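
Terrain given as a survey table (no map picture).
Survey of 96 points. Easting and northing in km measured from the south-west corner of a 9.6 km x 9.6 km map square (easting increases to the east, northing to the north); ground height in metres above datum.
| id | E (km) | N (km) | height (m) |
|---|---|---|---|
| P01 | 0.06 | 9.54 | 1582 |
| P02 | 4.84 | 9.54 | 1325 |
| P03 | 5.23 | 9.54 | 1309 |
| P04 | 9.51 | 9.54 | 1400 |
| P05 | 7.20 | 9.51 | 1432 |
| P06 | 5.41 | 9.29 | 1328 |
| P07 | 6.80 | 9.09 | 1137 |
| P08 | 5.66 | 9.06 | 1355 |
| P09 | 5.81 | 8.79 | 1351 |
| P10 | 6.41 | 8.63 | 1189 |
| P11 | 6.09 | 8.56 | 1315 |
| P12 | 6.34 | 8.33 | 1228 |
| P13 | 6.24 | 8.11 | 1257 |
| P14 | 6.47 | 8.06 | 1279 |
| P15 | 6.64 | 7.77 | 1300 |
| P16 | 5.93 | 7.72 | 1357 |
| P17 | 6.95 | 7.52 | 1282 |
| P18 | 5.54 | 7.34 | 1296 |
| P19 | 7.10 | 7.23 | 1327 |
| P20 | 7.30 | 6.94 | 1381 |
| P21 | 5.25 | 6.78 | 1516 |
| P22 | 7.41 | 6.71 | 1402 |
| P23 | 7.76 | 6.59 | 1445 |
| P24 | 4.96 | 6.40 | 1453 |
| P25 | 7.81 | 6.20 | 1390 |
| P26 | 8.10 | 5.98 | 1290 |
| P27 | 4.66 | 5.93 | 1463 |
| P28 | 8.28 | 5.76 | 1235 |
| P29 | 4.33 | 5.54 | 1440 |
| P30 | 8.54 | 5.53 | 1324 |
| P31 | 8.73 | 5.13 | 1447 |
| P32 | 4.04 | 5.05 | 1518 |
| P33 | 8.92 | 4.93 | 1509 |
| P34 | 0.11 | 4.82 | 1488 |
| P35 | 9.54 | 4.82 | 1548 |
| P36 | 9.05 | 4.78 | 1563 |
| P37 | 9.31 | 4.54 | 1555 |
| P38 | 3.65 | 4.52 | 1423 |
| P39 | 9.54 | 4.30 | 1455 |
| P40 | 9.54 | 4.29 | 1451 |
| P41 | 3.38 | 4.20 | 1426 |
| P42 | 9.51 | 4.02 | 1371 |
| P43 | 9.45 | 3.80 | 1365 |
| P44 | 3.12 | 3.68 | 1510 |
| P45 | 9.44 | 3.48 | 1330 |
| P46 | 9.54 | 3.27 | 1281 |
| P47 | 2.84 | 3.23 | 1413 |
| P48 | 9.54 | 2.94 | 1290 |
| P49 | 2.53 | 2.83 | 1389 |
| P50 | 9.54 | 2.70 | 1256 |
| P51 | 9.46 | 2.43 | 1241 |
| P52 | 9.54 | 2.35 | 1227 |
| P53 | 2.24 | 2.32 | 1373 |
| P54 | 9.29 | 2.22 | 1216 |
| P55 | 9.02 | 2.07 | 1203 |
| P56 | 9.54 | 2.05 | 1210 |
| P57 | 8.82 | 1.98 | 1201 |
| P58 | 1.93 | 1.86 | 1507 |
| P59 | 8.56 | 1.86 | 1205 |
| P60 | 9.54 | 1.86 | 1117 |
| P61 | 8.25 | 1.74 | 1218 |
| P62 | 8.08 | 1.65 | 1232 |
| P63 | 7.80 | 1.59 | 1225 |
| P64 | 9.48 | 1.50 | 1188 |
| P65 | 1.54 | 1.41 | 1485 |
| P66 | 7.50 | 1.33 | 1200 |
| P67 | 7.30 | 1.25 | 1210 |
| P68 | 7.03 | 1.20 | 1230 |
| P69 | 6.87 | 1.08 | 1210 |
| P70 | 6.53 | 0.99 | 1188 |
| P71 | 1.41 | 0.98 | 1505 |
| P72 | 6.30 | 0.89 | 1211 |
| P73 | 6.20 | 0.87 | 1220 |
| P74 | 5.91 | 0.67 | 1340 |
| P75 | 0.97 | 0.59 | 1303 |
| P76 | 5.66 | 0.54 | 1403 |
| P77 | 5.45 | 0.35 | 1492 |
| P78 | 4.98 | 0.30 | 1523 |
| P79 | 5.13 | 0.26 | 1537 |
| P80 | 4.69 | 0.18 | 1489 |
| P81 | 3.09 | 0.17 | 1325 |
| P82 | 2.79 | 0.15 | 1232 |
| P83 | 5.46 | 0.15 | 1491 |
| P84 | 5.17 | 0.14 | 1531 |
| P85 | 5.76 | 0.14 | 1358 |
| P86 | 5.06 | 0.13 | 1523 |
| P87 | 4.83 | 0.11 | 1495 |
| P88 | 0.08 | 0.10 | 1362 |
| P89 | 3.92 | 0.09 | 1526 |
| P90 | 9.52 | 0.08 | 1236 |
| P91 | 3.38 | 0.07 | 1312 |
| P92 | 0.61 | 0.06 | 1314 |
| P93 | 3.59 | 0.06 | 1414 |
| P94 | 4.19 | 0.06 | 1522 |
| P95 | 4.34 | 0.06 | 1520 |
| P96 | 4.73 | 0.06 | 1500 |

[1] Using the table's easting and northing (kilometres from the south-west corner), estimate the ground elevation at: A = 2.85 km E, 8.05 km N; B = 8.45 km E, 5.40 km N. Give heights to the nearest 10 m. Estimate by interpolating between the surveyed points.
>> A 1490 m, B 1330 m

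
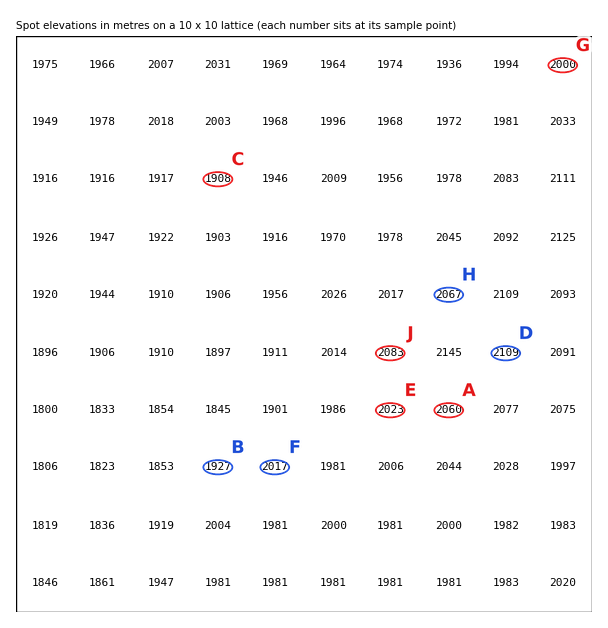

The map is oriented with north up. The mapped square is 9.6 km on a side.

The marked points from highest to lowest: A B C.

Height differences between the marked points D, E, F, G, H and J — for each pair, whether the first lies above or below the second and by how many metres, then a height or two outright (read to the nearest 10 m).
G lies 110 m below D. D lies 90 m above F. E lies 90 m below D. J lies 80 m above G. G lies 70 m below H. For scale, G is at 2000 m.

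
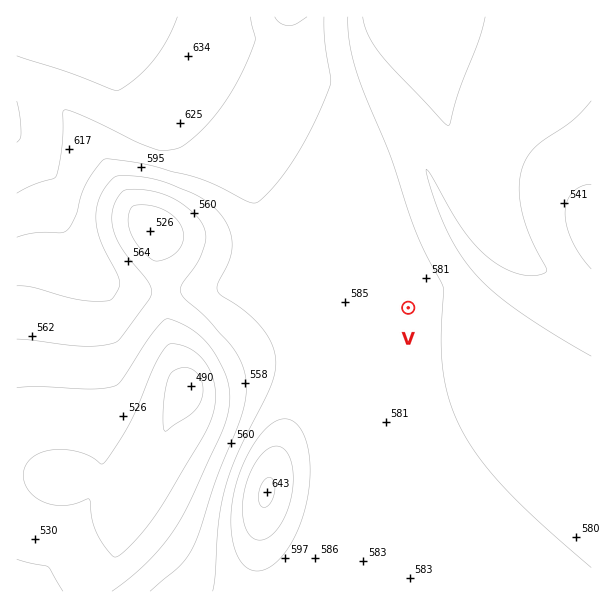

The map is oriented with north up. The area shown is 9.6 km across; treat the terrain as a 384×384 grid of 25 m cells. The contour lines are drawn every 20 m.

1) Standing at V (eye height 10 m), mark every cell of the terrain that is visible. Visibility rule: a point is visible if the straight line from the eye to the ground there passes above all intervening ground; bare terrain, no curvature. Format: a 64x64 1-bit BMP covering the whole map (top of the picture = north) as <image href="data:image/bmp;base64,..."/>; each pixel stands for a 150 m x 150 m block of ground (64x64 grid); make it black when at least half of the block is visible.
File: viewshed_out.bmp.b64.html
<image width="64" height="64" href="data:image/bmp;base64,Qk0+AgAAAAAAAD4AAAAoAAAAQAAAAEAAAAABAAEAAAAAAAACAAATCwAAEwsAAAIAAAAAAAAA////AAAAAAAAAAAA/////wAAAAD/////AAAAAP////8AAAAA/////wAAAAD/////AAAAAP////8AAAAB/////wAAAAP/////AAAAA/////8AAAAH/////wAAAAf/////AAAAD/////8AAAAP/////wAAAA//////AAAAD/////8AAAAP/////wAAAA//////AAAAD/////8AAAAP/////wAAAAf/////AAAAB/////8AAAAH/////wAAAAP/////AAAAA/////8AAAAB/////wAAAAH////4AAAAAf///+AAAAAB////gAAAAAH///4AAAAAAf//+AAAAAAD///wAAHAAAP//+AAAOAAB///gAAA4AAP//8AAADgAD///wA4AOAAH//+AOABwAAf//wBwIPAAB//+AeA54AAD//4DgD/gAAP//AOAP8AAB//8BwA/wAAH//gOAD/AAA//+A4AP8AAH//4HAA/wAA///A8AD/gAP//8DgAP+AP///geAA/8P///+B8AD//////wP4AP//////A/4A/wH///4H///+A////Af///wH///8D///+Af///gP///wD///+B////Af///wP///4D////A////Af///4H///4H////gf///H////+D///8////54P///wf//+Bh////AP//wGH///8AP//AIf///w=="/>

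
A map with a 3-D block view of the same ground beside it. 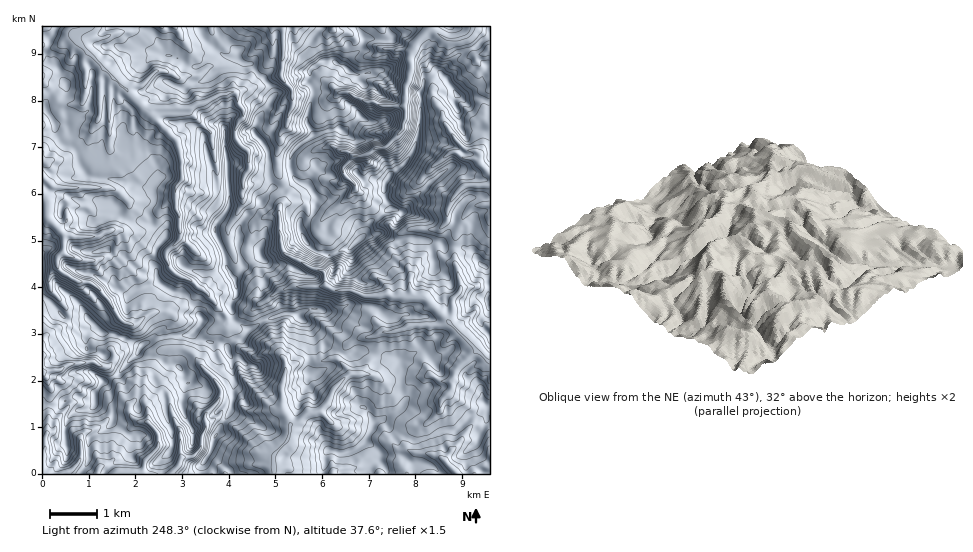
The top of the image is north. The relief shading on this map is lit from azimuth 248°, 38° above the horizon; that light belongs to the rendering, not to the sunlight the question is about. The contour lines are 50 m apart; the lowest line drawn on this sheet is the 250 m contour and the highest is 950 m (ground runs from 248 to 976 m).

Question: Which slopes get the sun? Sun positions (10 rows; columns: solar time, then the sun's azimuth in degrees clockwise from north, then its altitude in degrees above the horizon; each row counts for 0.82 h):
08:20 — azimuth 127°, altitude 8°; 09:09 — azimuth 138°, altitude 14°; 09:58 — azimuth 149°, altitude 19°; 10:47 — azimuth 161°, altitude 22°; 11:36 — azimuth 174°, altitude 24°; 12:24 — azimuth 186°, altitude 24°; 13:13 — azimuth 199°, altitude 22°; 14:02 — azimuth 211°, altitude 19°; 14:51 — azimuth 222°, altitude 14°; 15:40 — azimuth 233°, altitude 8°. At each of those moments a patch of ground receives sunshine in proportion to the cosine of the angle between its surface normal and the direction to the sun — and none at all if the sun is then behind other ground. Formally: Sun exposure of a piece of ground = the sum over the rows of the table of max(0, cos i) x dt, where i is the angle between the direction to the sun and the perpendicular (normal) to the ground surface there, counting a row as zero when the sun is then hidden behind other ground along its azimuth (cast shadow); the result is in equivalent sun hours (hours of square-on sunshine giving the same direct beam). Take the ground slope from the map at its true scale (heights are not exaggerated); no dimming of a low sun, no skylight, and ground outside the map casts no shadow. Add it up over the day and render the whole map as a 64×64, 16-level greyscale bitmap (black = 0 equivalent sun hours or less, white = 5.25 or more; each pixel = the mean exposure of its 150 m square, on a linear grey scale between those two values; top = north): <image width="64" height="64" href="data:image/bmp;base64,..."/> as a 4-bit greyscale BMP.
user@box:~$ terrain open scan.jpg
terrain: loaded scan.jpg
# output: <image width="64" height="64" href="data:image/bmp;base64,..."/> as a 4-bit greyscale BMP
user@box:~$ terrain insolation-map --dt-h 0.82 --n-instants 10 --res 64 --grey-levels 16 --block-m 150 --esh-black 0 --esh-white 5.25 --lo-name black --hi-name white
<image width="64" height="64" href="data:image/bmp;base64,Qk12CAAAAAAAAHYAAAAoAAAAQAAAAEAAAAABAAQAAAAAAAAIAAATCwAAEwsAABAAAAAAAAAAAAAAABEREQAiIiIAMzMzAERERABVVVUAZmZmAHd3dwCIiIgAmZmZAKqqqgC7u7sAzMzMAN3d3QDu7u4A////AKrsNcpa3N2v/qE5zJilIBJmRXd4q4mHm8dnmatyS8yEjK+jm7m+/XbO1DJbmWVlRWeIiIic3Kh5lnmXdCOevLp6u8eJ3Lqpoyi2chW5mGVWdmZmeKzMund4djESamrcuHjKlpq7y63pImaqJKqaqZmXREVmVBJruDR3nd3bdGy5iFdmm6qru7xZlnkmm8uZurl1aIUQABOFV5q6vMvZRatyVolIzcp3dUmmmkNal4u93IZTIwABE2qal1RGnMyIm6l5zsh8yEABjIi2QyRXy9tkVlRTABNnaaqHZjNEWLVKqort79aHRUW6a9U1Qry6YzVXdCETd3ZlmImZlCI0i5mrtc//2nV9ypiMiIV3inMzM1m3IEit3HMlmqmJIjRGmZmoM3upiId6mJqJzUZnbKdnebvbU1aIVCJIhlQzIjaKRFaYZ3mHp5qYh4vetYmlR6l4ruuFdkIkREV4d1ITdVIyITJmiou6u6epvLqXibmblnqMyZUiQjNEZEaJl0ZkQhQhIxG7mqq7urm7hjeqds24VqqsuDQRQzVlNDZFVDUzAUhleVTMq7mamGVCWqls79plaLzLggACZ3dkIFhmcxRCAmiDADzbuazKZES6yt/7mXVmVqzKh4upmImZx2QxAKy1EAABFd7LuXVUarur2VWIaEMxJWzuqZmZmayIlRRCZ5zLqLlEbtuEM0a5qclhATR4uZqXrLq4d2Z4qGmZYke6ic3LY4hXuXZVasuqhTiGaKvMu8yDWHVUM0aGRJh2jJmbqHrcunN8zM3v7bg42VaLrMu6mHYhIzISJDRhFFerl6mYnO7WIAFYq91yEiNb3b28zMqXq5UwAAARIWgzetu7eHiZQQAAACIABbhURVjd7s7v2nuWjMp3QQAAAUes2L7riKUQAAABAREja5h3MBr/7P6Hy5mXVs7tqYhkapqryqVnQRIDdkIjNXhTNYgQADjcho38upiKp1m5djeJ1myYM2URIReqm6h2QxMkqHQAAAADiFNal4hBICQienebiYMXggERV6mZmaqTEBZapUEBAAAAAQJCEAAAADa6d2m4MGgQAQaneqmb3JQRREmqqTAAAAAAAAARElVWiruzNEUyYAAASHRFi8pBISipmYmqpRAAAAAiS//buq7+zMdjJjIAADeWREIkYQADu5i4mamMpWeHJr/5RK/Liv/chqy2UABJlTUzJXdRAp2oiqSMuty/+lM8jty6ybyWe7lWqt1hBTAAIiNUVkMrghA3ZGi927kwKe+7/d66uKqHdVm5uGMAABIiRTRjIkQwAWdVVatjEBj////t7Luby3hoq6gwejFqu8pENCNzECA5mUZmhjIX7/tn/+79ydzNt3updBIVRDAAEzI0NYogFau4SJZGlk3vggATv+/dzczKqGZCIhEyAAAAIkNESYE7y8ZWhTN3RrciRCM47/52mGQzQzNDEieKqTAUZ2UyQVZ3llVVQ1Vpg0RUVDFDZoMAAAFURVQidYia3t26lzJCZRRZY2ZDZldlZUVWQiUl38vMgUZGZFjHiGVquWZVIiIyNCajOpYUZzV4REIhFM6v/7ZUR0VlZnmFRnd2NWVBE0R1IYYji6ZkInmEMgESW8d1NFQ3cjdmWIeId1NGZoQiRSIzVhFriWVFeapSESZSACeYhyOad3hWQ0QyJJmIZjMxEjVkBEN6uYh0VYMQR6YQAlZnQTaHpSAAAAFJmHd3Q1Z3dnYiInqZq3MzBRaXiXMQe6ujAABJzd3Mzbl2ZnmEFGdmdjRVQ0m2RDQgOZlrqFEH28uXd6uXeJdUM0RmZmRod1Z2QUZkaCJIqTGlMiW9uCBszcljVGeHVVVVRVVUM2VnRniCNnV3VFh0MiEAIU3bcQO7hCdlRXZndmZVRERDRog3ZmNVZWdlZVeSAAAgA7y4EAESWqzKhnd1Z2ZUMyNYhjhhEyZjR6chIgEQAAAAS8uBAUZmm7qGZmV3ZlMyJHd0N0EWi1MirKYiaNpAAAAoiZyle7jKhmZUVGdmVBEVVmNGQkrXMiEY/+7/2qlAACV2ZjfcyquYhkNEdlY0QVqnUUdjeWI0EAFI3/x1IBEAFHVTW4mpWIl4czNmVCEmuYYUpkQBNTUiWCACM5vuySAVdlWYZlWnVniWRFVDIkYyEDURFAFWUiJVIAAAO4RnMCV3ebp3aKVVZYhVQzM1YxABMBABESVzIhRTIgFDAAARNmZ3nKyYdmVCRVUyMmq6mZUQEQAkIXYiJFUxFSAAAAE1VWq3uplHipZGVVUmmazN6qUQACITSFJDV1ERABJ2MjdnmoyFdUaZh0dVU2mcys263bhDQzIiUnlndjE77GWCNoh3gyVCNnh1RVVHqDSblFvdzKu5hzAErpd57/yGrYMRaZpRIkdVU1ZHRXrOsyICQ0e7vcunIBdViK3dub7LdCNIl0MjRqhSNERXmrvZMnvMpVi83II0FWabvKpBRpmEMxNRFEM3l1IlQ2mZiIz/24VpiJqYhiMjISjLcQAAAVMjAgEhMzNTNjZGqcqHeKqWRGeZh2EmRDRSABEAIQAAAzIQABZkIDICNHrOyph2VUM2iIVneSNENSIhAAAUMAATMhAAADm2mmNWdCIzZlVUQkiHRVEDYyNFIzEAAiOZmrdTEQAAAG1npmZVdBM0ZjEieZZWMhAkI0MzMwAANUQ0WrgyJGQhFRWqh2Rc26dTEhWYdmVUMQExMyI1UFiVMzUiOKat2XQ1"/>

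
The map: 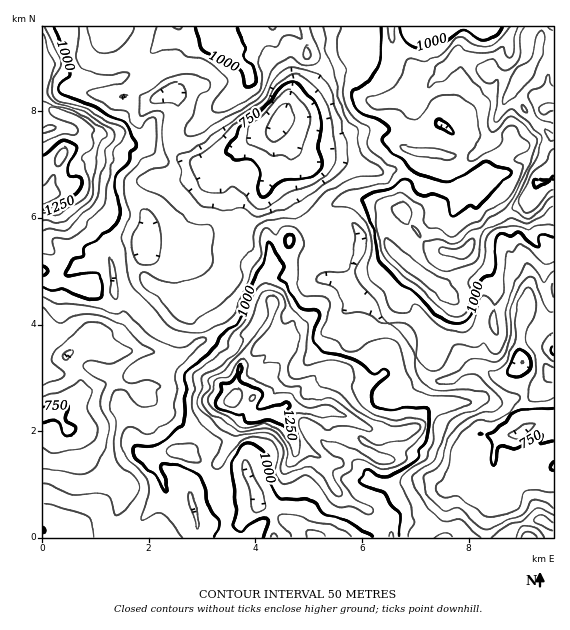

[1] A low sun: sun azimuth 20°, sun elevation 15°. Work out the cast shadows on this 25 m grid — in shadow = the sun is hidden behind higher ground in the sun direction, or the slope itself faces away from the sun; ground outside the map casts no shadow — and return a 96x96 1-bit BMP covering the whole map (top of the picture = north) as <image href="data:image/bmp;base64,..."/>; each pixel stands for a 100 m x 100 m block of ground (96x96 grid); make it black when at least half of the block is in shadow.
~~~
<image width="96" height="96" href="data:image/bmp;base64,Qk2+BAAAAAAAAD4AAAAoAAAAYAAAAGAAAAABAAEAAAAAAIAEAAATCwAAEwsAAAIAAAAAAAAA////AAAAAAAAAAAAAAAYAAAAAD4AAAAAAAA+QAAAAD4AAAAAAAA/wAAAABwAAAAAAAAHgAAAAAAAAAAAAAAHAAAAAAAAAAAAAAABAAAAAAAAAAAAAAACAAAAAAAAAAAAAAAHAAAAAAAAAAAAAAAOAAAAAAAAAAAAAAgcAAAAAAAAAOAAAAw4D4AAAAAAAPBwA45wD/4AAAAAAfD4D/fgH/+AAAAAAfH4H/vgH/+AAAAAAeHwH/zAPgIAAAAAAIHBH/wAOAAAAAAAAAAD3/4AwAAAAAAAAAAD//4DwAAAAAAAAAAH//4PHAAAAAAAAAAH//w8OAABAAAAAAAH//x48AAD4AAAAAAP//j/4AAD8AAAAAAP+GD/AAAP8P4AAAAP+ADAAAAf8P8AAAAP8AAAAAAH8D8AAAAAAAAAAAAAAAgAAAAAAAAAAAAAAAAAAAAAAAAAAAAAAAAAAAAHAAAAAAAAAAAAwAAAAAAAAAAAAAAAgAAAAAAAAADgAAAAAAAAAAAAAACAGAAAAAAAAAAAAAAAPDgAAAAAAAAAAAAAPDgAAAAAAAAAAAAAEDAAAAAAAAAAAAAAADAAAAAAAAAAAAAIAAAAAAAAAAAAAAAcAAAA+AAAAAAAAAB8AAAB/gAAAAAAAAD+AAAB/gAAAAAAADH+AAAD/AAAAAAAAAP+AACD+AAAAAAAAAf4AADD8AAAAAAAAAfwAACDwAAAAAAAAA/wAAiBgAAAAAAABh/AABwAAAAAAAAADH+AABwAAAAAAAAACP8AABwAAAAAAAAAAf4AABgAAAAAAAAAAfwAABgAAAAAAAAAAfgCABgAAAAAAAAAAfAGABgAAAAAAAAAA+AAAbgAAAAAAAAAB4AAAfgAAAAAAAAAD4AAA/AgAAAAAAAADwAAA/DwAAAAAAAADgAAD+H4AAAAAAAAHgAAH//wAAAAAAAAHgAAD/zwAAAAAAAAPAAAA/jgAAAAAAAAeAAAAPjhAAAAAAAAcAAAAOjhAAAAAAAAAAAAAAAAAAAAAAAAAAAAAAAAAAAAAAAAAAAAAAEAAAAAAAAAAAAAAAEAAAAAAAAAAADgAAAAAAAAAAAAAAPgAAAAAAAAAAAAAAOAAAAAAAAAAAAAA6AAAcAAAAAAAAAAD3gAAEAAAAAAAAAADHgAEAAAgAAAAAAACGAAAAAAAAAAAAAAAAAAAPgAAAAAAAAAAAAAAPwAAAAAfAAAYAAAAfwwAAAAfgAB+AAACfx8AAAAfwAB/AAADfB8AAAAf4AB/AAAAfBAAAAAH8YB/gAAAeAAAAAAD88B4wAAAMAAAAAAA8+BgAAAAAAAAAAAAI+BAAAAAAAAAA4AAA+AAAAAAAAAAAfAAA/AAAAAYAAAAAHgAAfAAAAAwAAAAABAAAPgAAAAgAAAAAABwAPgAAAAAAAAAAADwAPgAAAAAAAAAAAHwAHAAAAAAAAAAAAHAAAAAAAAAAAAAAAAAAAAAAAAAAAAAAAAAAAAAAAAAAAAAAAAAAAAAAAAAAAAAAAAAAAAAAAAAAAAAAAAAAAAAAAAAAA="/>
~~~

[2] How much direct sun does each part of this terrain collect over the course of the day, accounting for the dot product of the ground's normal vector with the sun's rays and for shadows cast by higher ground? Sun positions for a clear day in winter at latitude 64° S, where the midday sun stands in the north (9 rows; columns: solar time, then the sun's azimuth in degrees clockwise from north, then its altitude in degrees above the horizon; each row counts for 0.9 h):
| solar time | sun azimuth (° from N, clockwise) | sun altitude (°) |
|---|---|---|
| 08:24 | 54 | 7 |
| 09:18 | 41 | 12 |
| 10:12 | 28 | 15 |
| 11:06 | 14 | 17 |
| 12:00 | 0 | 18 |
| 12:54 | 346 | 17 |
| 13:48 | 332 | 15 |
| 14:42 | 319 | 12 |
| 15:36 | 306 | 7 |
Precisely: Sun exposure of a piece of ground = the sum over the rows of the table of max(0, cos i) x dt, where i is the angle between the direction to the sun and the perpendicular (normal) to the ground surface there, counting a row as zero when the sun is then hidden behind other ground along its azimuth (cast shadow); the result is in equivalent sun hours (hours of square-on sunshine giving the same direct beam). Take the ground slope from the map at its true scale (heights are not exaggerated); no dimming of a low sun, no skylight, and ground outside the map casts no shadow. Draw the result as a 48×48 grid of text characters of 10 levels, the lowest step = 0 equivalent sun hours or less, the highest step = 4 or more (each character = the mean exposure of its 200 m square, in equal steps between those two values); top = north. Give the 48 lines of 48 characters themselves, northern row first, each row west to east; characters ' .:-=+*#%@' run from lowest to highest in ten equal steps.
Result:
#++========+++-=*+++**-:++=+=====++***%@+-+%***%
**==--==-===-====+++---:=*==++===+***#@%@@@*====
+#+=::::===---..::==::--=+=-=+++-=###%*+%@%+++=-
+=**+==++=---:...:=*+-.   :--=++-=*###==*###%#--
=:=*###*===-..::::-=+-    :-++++++=++-:::--*#=--
=-::::..:-.  :==+++:-.   .:-+***#*=+=::::.-*:.:-
*##**+--=:.-+=+*#+: ..  ..--=+*#*===. ::::==--::
%@@@@%%%++%#++++-.     ..:--::::.:-:::::-=+.:*=-
::=@@@@%+#%=+*+-     .:::---.. .:-::---====  :%%
----*@@###+=++-.  ...:--==---::-==--==--=-    -%
%@@#+::-++==-:....:---=====--=+++*++*++===::..:=
%%*-:-::---+:.  :-=++++==--==--::-+**##**-.:-+*+
*=:-====-..=+-::=+**++===-===-....:---==: :==+#+
+-=*+--..::.-+++=+++==+*+**#**+-:=:.:-:...::-%%*
*=+*+=----==+++++*++=+##%%@%###%%#+-. .:=++*##+=
++=.-==+=+*++**#***++*##%%%%%%@@@%#***++++**%*- 
  ...-=+=-=+++**#*########*=--++##%%**=++*#%*=:.
  . .:==+-:=++**#++#@@@%#+=:..-=-===++++*%%+.  .
  .:::::----+++*+=+*%%%%*+--=::=-:=*++*#%*.    .
   .::---=--=++====+*#*#+====--=*-:+%%%%%:    . 
--::::-+=============*+-==+==-==+#==*%@%=-:   :-
.---==:=+++=======+++*+------=+-.+#=-:-::==-: .:
-:-=++==+++=--=--=+*%+===----=+:..=*-:. .:=--...
+=+**+==+-::::::===*+==-==-::--::. -++=-::-=: .:
:--=+===#*=::--=+*#*#@@*+*#*=:.:-:  :+++=::=: .-
...  -+=+##+=-=++****#%###*++=-:--...:=+=::-:.:-
...   :--+***++**+**=--*%#+-=++=:......:--==-:--
-::    .:-+###***##**==##+-=**++: .:.   :-=+==+-
+-:..:::::-+#%%*#%@*+-*++-=++==**+:--.  ::-+===:
=:.:-=-:....--=+*+=*:+===+*+==****+==-:.:::--:-:
-.:===-===-::-*###@+*==--+#%%#**+++===-:...:. =+
+***#%###**+*#%%%%@*+*=-=#@@@%*++++-:--:.  .::-@
-=+::-++=::-+*%@@%+=++=+##=-=++==+*-  :+#+:-+*==
...:.:==----=--=*@#@@##@#+++==+=--+##*%####**++:
...-=***+==+++#%**+#*+@%+*%%*+=--=+#@@@%####+=-:
 .-+====+*++===::..:=%#+%@@@@%#**###*+--:.:-..  
++=--:-=**+++=.   .==-=- ..:*@@@@%@%-.         .
#+----=**++#*=-..     .*. .. .*#@@%+=-:    .:-**
=+**++++**##*+-...     =*= .-: :::.:=-:.:=-++#++
+##*++==+#*#%#=-+-     :=*+-.:+=-:::::--++=*#+++
*#**++=:.-=.  -+=     =:.:+#=  =+=-::-======+=+-
#***++=:..:-. .-::..:=-   :.::       :---====+==
#****+=-::-==::---=-:-. . :+-::..::-::-=-====++*
#****++===--==-====---:::::=#**++++++=++==--=##*
**##*+==++=:=======-=-:.:::.:*#*+++*#*##+++-=*@%
*****+=+*+-:-+=---=+#+..::. .:-=+*=*####*+*%#%@@
*++++==++-:::==-==+##==-..  ..:-++==+*#%##%@@-:+
=+====++=:+*=-+++++==:=+-..-:::-+=--::-*%%@#: ..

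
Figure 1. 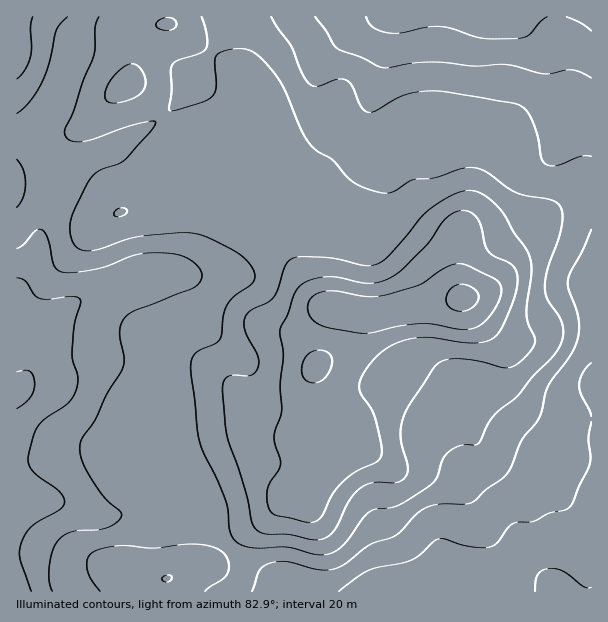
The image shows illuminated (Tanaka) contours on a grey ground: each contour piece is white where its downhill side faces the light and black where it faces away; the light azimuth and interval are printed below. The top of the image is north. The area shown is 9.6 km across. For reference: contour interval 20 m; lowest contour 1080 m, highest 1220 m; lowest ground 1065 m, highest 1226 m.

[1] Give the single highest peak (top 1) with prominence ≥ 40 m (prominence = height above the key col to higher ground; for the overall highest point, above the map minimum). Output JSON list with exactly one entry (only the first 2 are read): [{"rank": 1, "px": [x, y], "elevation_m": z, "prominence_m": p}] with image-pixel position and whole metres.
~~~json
[{"rank": 1, "px": [462, 297], "elevation_m": 1226, "prominence_m": 161}]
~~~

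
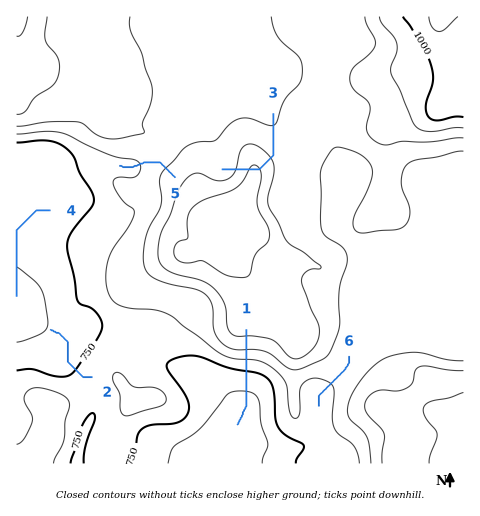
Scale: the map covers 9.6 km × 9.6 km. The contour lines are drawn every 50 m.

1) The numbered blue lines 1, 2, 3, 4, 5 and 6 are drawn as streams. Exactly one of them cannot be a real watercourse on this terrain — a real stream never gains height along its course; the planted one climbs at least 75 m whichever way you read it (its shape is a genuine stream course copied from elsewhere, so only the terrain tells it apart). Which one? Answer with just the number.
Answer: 3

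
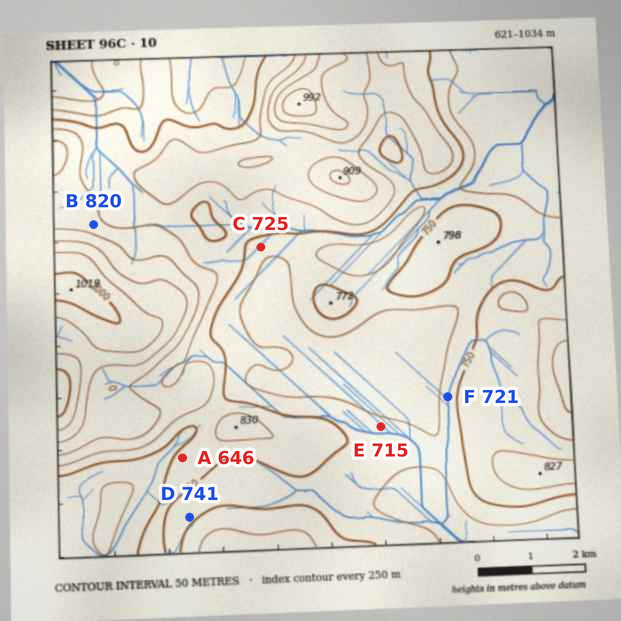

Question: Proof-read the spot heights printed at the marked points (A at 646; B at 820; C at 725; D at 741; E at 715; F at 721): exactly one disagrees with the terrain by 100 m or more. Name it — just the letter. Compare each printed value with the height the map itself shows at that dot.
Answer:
A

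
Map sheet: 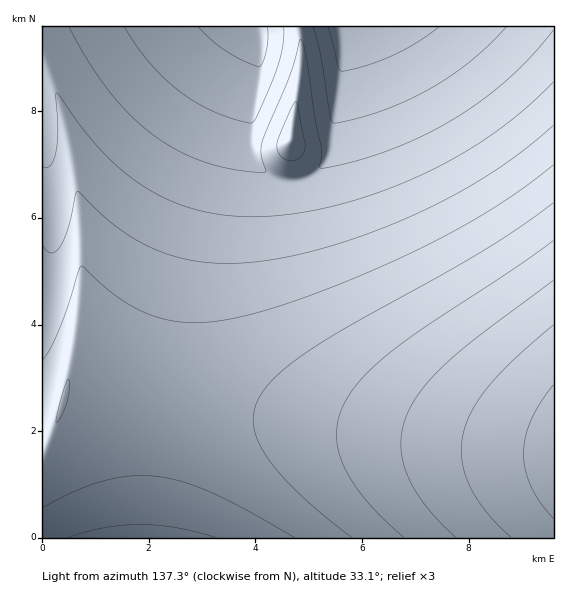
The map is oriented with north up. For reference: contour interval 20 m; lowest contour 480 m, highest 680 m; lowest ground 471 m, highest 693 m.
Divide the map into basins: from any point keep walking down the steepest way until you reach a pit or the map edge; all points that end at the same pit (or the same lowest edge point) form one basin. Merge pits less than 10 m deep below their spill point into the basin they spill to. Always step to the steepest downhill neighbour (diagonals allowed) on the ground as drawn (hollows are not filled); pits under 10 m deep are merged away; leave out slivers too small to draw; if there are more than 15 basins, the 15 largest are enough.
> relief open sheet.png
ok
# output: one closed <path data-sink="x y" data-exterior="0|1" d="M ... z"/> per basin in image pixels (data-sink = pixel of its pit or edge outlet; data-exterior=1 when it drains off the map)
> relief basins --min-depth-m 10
<path data-sink="553 453" data-exterior="1" d="M553 26l-209 0-1 43-10 76-7 16-7 9-14 8-9 3-11 0-17-7-13-13-5-12-1-28 10-69-1-19-3-7-213 1 1 511 511-1z"/><path data-sink="291 141" data-exterior="0" d="M343 26l-88 1 3 6 1 19-9 57-1 35 2 9 8 14 17 11 9 3 20-3 14-8 11-17 13-84 2-32z"/>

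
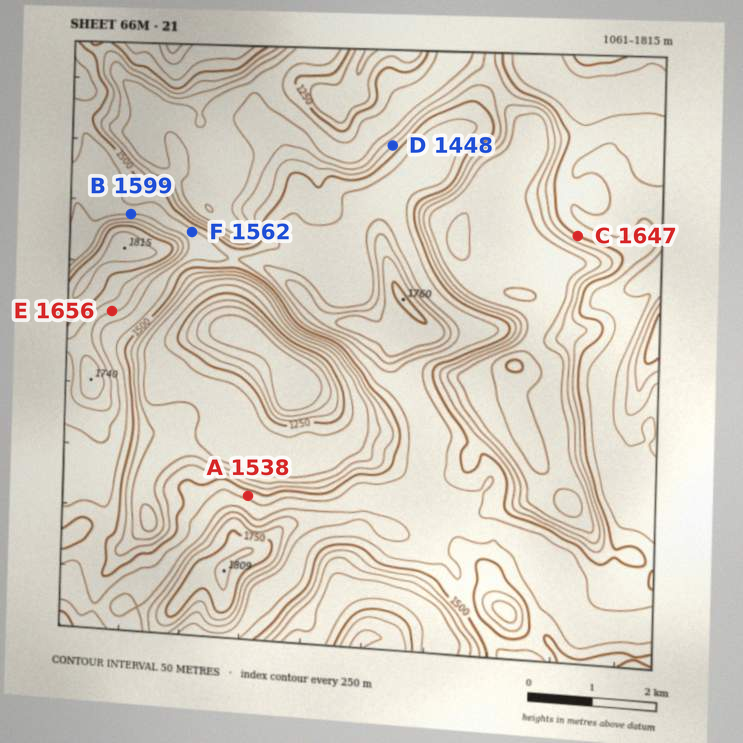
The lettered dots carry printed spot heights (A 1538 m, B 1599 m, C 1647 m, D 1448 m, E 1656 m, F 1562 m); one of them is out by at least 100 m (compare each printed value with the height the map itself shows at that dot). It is C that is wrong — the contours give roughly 1497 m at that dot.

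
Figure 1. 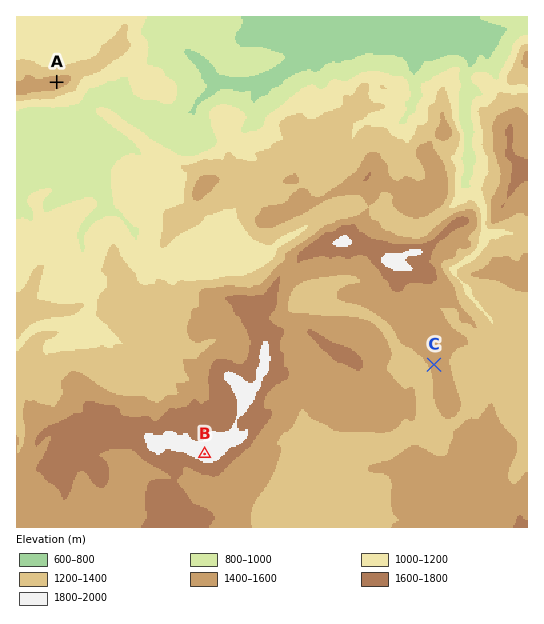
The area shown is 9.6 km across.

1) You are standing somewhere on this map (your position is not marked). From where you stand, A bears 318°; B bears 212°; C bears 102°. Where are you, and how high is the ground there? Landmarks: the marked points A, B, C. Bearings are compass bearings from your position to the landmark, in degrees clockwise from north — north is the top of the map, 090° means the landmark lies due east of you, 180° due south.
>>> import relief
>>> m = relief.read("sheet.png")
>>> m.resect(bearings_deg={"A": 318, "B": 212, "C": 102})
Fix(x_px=281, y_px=332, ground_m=1640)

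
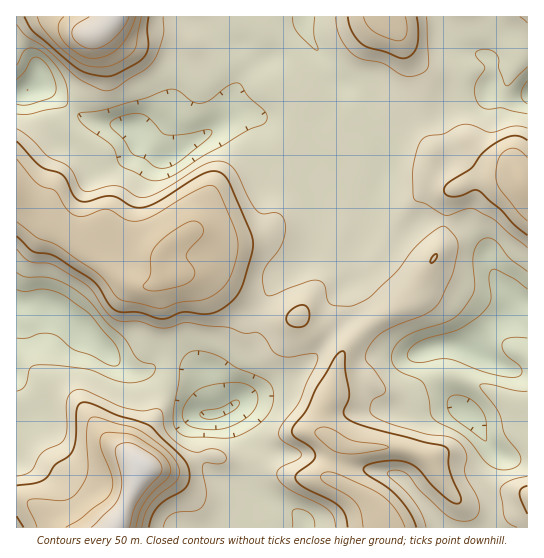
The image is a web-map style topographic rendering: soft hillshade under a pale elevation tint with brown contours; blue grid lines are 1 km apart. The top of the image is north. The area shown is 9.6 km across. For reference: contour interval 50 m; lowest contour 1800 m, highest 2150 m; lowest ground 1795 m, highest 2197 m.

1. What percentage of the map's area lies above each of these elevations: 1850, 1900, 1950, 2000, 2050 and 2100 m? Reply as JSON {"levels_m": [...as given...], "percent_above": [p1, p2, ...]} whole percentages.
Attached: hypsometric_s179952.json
{"levels_m": [1850, 1900, 1950, 2000, 2050, 2100], "percent_above": [93, 82, 41, 24, 13, 4]}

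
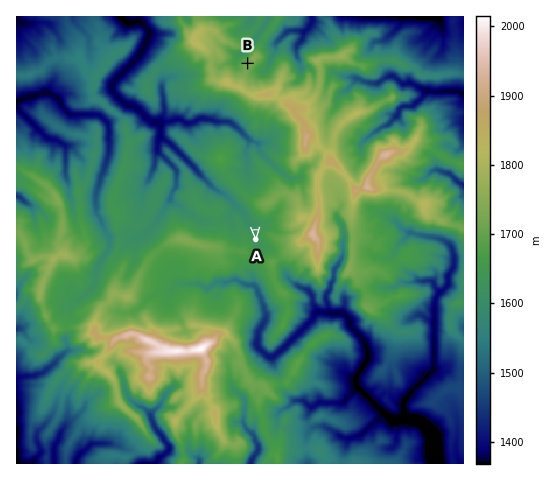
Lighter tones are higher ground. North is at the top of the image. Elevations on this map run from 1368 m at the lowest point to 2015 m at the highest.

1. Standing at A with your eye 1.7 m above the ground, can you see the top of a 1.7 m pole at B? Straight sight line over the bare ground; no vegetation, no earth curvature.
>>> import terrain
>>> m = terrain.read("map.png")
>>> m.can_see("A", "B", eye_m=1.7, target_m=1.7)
False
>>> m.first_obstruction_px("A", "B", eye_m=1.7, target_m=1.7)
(254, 212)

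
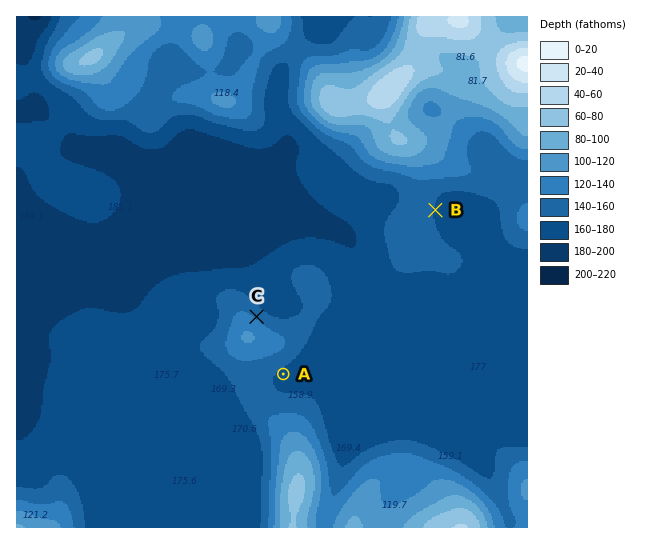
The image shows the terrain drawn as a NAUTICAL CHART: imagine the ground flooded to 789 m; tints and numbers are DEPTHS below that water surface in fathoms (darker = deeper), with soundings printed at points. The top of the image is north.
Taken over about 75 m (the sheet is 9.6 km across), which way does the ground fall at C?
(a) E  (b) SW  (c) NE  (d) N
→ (c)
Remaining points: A SE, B E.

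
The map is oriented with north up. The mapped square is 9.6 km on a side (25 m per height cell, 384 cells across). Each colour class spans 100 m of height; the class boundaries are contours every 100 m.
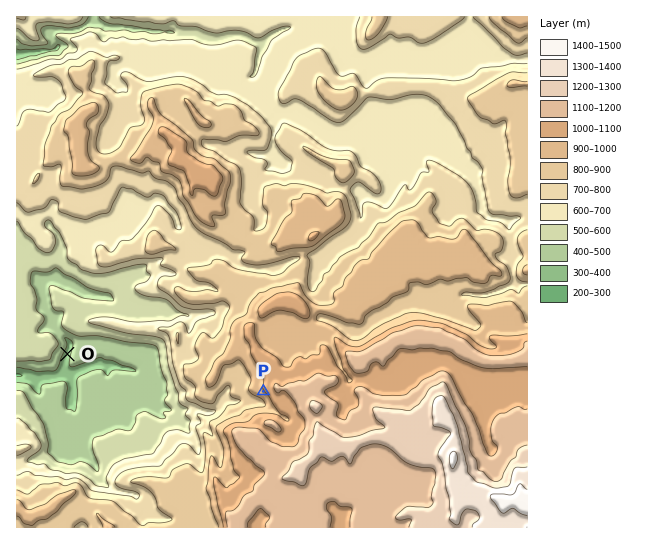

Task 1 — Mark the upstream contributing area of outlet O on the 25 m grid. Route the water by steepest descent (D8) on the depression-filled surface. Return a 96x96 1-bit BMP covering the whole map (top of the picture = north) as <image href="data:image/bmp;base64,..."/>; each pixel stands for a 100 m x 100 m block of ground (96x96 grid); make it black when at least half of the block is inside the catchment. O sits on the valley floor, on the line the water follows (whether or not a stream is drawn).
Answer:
<image width="96" height="96" href="data:image/bmp;base64,Qk2+BAAAAAAAAD4AAAAoAAAAYAAAAGAAAAABAAEAAAAAAIAEAAATCwAAEwsAAAIAAAAAAAAA////AAAAAAAAAAAAAAAAAAAAAAAAAAAAAAAAAAAAAAAAAAAAAAAAAAAAAAAAAAAAAAAAAAAAAAAAAAAAAAAAAAAAAAAAAAAAAAAAAAAAAAAAAAAAAAAAAAAAAAAAAAAAAAAAAAAAAAAAAAAAAAAAAAAAAAAAAAAAAAAAAAAAAAAAAAAAAAAAAAAAAAAAAAAAAAAAAAAAAAAAAAAAAAAAAAAAAAAAAAAAAAAAAAAAAAAAAAAAAAAAAAAAAAAAAAAAAAAAAAAAAAAAAAAAAAAAAAAAAAAAAAAAAAAAAAAAAAAAAAAAAAAAAAAAAAAAAAAAAAAAAAAAAAAAAAAAAAAAAAAAAAAAAAAAAAAAAAAAAAAAAAAAAAAAAAAAAAAAAAAAAAAAAAAAAAAAAAAAAAAAAAAAAAAAAAAAAAAAAAAAAAAAAAAAAAAAAAAAAAAAAAAAAAAAAAAAAAAAAAAAOAAAAAAAAAAAAAAAeAAAAAAAAAAAAAAA/AAAAAAAAAAAAAAB/gAAAAAAAAAAIAAB/wAAAAAAAAAA8AAD/4AAAAAAAABx8AAD/8AAAAAAAAB/8AAD/+AAAAAAAAB/8AAD//AAAAAAAAB/8AP///AAAAAAAAB/+H////gAAAAAAAB///////wAAAAAAAB///////wAAAAAAAB///////4AAAAAAAB///////+AAAAAAAB////////wAAAAAAB////////wAAAAAAB////////4AAAAAAB////////4AAAAAAD////////4AAAAAAB////////8AAAAAAB////////8AAAAAAB////////8AAAAAAB////////8AAAAAAB////////8AAAAAAA///////j8AAAAAAAf/////4B+AAAAAAAP/////gA+AAAAAAAf////+AAcAAAAAAAf////8AAAAAAAAAAf////4AAAAAAAAAA/////wAAAAAAAAAA/////wAAAAAAAAAAf////wAAAAAAAAAAf////gAAAAAAAAAAf////gAAAAAAAAAAf////gAAAAAAAAAAP////gAAAAAAAAAAP////wAAAAAAAAAAH////gAAAAAAAAAAD8H//AAAAAAAAAAAB8AH+AAAAAAAAAAAB8AD+AAAAAAAAAAAA8AD+AAAAAAAAAAAA8AB8AAAAAAAAAAAAcAA4AAAAAAAAAAAAMAAAAAAAAAAAAAAAAAAAAAAAAAAAAAAAAAAAAAAAAAAAAAAAAAAAAAAAAAAAAAAAAAAAAAAAAAAAAAAAAAAAAAAAAAAAAAAAAAAAAAAAAAAAAAAAAAAAAAAAAAAAAAAAAAAAAAAAAAAAAAAAAAAAAAAAAAAAAAAAAAAAAAAAAAAAAAAAAAAAAAAAAAAAAAAAAAAAAAAAAAAAAAAAAAAAAAAAAAAAAAAAAAAAAAAAAAAAAAAAAAAAAAAAAAAAAAAAAAAAAAAAAAAAAAAAAAAAAAAAAAAAAAAAAAAAAAAAAAAAAAAAAAAAAAAAAAAAAAAAAAAAAAAAAAAAAAAAAAAAAAAAAAAAAAA="/>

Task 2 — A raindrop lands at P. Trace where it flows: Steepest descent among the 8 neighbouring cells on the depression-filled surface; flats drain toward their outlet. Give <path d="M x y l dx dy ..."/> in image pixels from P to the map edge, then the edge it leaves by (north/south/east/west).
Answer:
<path d="M263 391l-9 11-5 0-2-1-20 0-1-2-3 0-2 3-2 4-5 5-4 0-3 2-8-4-29 1-5-3-14-13 0-3-2-5 0-4-8-9-6-3-12-1-6-3-23-1-9 4-3 0-13 6-11 0-1 2-7 0-1 1-19 0-1-1-6 0-1-2-5 0"/>
exit: west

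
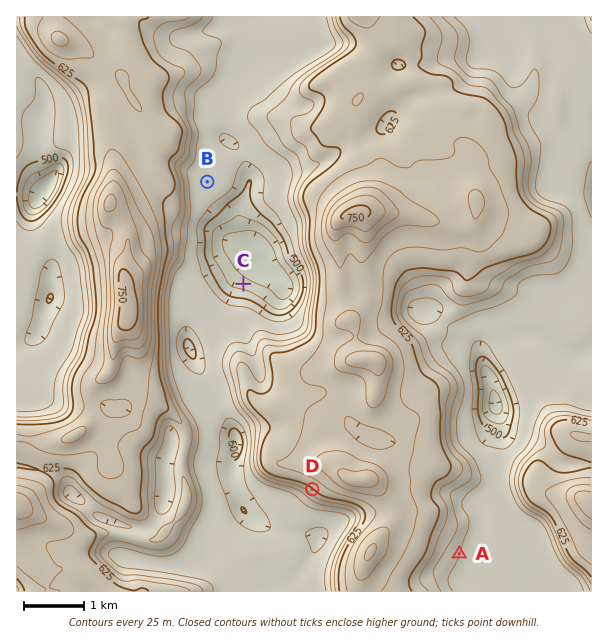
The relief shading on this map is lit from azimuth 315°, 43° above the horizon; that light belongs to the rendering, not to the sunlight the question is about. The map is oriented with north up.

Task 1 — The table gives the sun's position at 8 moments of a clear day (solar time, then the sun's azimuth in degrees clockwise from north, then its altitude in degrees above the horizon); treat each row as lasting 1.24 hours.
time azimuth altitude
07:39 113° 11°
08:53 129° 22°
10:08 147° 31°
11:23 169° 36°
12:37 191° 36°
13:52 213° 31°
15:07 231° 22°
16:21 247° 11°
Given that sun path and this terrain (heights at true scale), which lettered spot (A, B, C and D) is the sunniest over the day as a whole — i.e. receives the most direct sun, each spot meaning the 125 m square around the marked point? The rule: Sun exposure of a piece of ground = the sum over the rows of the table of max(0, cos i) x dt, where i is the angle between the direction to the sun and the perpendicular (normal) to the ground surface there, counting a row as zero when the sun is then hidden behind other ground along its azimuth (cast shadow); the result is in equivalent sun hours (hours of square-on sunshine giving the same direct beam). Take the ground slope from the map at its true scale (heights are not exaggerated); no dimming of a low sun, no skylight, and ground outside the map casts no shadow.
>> D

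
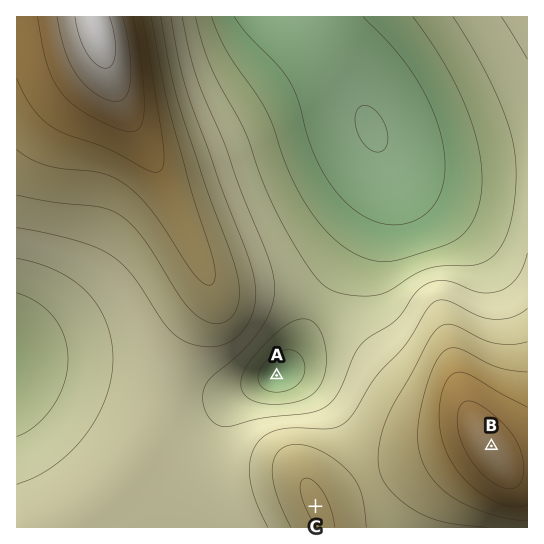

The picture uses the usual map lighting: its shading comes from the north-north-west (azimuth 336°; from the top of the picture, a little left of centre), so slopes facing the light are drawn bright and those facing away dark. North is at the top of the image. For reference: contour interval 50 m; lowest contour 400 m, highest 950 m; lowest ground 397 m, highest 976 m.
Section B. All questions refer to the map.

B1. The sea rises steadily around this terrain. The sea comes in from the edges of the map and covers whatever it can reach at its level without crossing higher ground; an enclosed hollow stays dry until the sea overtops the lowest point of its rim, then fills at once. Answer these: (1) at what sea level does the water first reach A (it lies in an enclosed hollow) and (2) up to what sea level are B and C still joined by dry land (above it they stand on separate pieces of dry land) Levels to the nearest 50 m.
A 550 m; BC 700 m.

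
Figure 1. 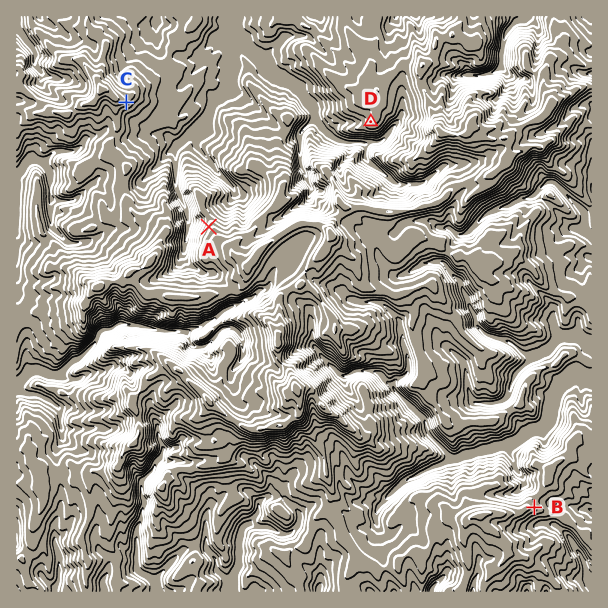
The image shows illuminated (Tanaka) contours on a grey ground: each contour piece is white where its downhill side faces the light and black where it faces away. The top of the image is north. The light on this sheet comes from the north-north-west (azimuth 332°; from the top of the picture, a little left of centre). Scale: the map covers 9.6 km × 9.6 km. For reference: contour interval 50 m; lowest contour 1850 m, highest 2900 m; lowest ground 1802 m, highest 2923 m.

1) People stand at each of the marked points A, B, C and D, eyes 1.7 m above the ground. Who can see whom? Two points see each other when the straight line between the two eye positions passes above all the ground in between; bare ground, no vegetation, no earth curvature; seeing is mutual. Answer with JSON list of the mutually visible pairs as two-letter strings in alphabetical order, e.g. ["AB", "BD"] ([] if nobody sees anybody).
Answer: ["AC", "CD"]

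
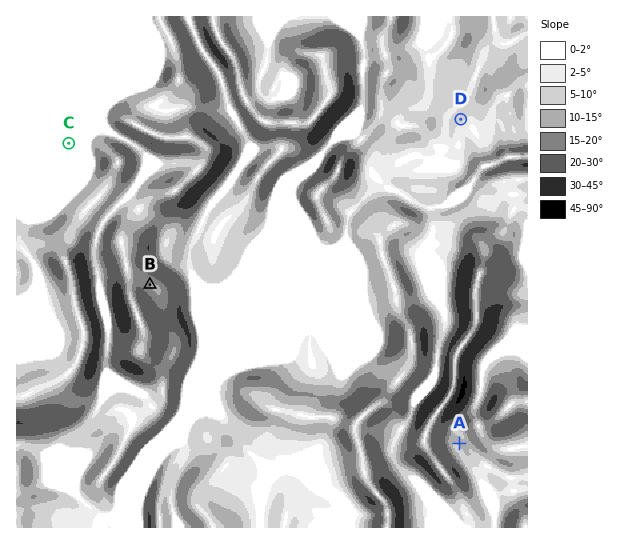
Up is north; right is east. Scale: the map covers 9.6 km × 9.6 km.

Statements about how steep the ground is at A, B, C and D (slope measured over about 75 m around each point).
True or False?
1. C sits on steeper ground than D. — False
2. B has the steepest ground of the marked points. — True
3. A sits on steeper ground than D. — True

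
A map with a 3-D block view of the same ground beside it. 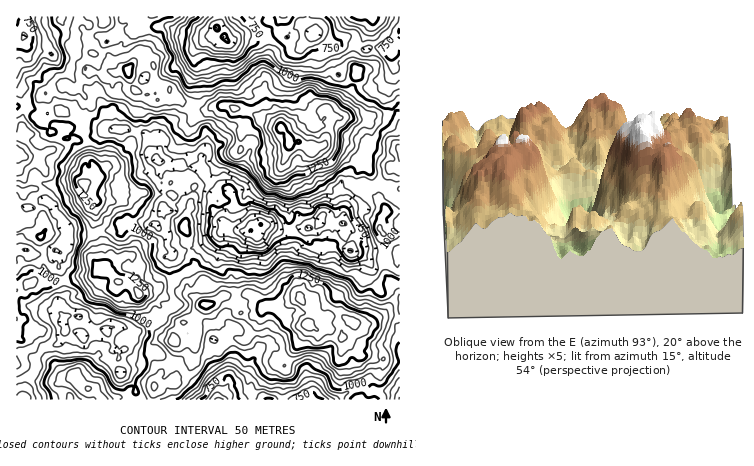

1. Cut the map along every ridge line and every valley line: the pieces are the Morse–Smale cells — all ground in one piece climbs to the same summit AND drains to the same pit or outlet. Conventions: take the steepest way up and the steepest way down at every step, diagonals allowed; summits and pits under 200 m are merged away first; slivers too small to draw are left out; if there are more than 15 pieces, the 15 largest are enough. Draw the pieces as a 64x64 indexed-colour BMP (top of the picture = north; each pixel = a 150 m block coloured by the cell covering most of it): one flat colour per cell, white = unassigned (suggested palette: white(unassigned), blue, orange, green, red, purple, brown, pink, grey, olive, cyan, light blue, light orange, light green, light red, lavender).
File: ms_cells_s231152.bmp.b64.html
<image width="64" height="64" href="data:image/bmp;base64,Qk12CAAAAAAAAHYAAAAoAAAAQAAAAEAAAAABAAQAAAAAAAAIAAATCwAAEwsAABAAAAAAAAAA////ALR3HwAOf/8ALKAsACgn1gC9Z5QAS1aMAMJ34wB/f38AIr28AM++FwDox64AeLv/AIrfmACWmP8A1bDFAKVVVVUAAABVUAAAAzMzMzMzMzMzMzMzMzMzMwAAAAAApVVVVQAABVVVUAADMzMzMzMzMzMzMzMzMzMzMwAzMDOqVVVVAAVVVVVVAFczMzMzMzMzMzMzMzMzMzMzMzMzM6pVVVVQVVVVVVVVVXczMzMzMzMzMzMzMzMzMzMzMzMzqqVVVVVVVVVVVVVVd3dzMzMzMzMzMzMzMzMzMzMzMzOqpVVVVVVVVVVVVVV3d3MzMzMzMzMzMzMzMzMzMzMzM6qlVVVVVVVVVVVVVXd3czMzMzMzMzMDMzMzMzMzMzMzqqpVVVVVVVVVVVVVd3d3MzMzMzMzMAAzMzMzMzMzMzOqqlVVVVVVVVBVVVVXd3czMzMzMzMwADMzMzMzMzMzM6qqqqVVVVVVAAVVVVV3dzMzMzMzMzAAAzMzMzMzMzMzqqqqqlVVVVUABVVVVXd3MzM3d3MzMzMwMzMzMzMzMzOqqqqqVaqlUAAMVVVXd3czM3d3czMzMzMzMzMzMzMzM6qqqqqqqqrMzMzMxXd3dzMzd3d3MzMzMzAAAAMzMzMzqqqqqqqsyszMzMzAd3d3Mzd3d3dzMzMzMAAABEREMzOqqqqqzMzMzMzMzAAHd3dzN3d3d3MzMzMwBERERERAAKqqqqzMzMzMzMzMAAB3d3N3d3d3czMzMzBEREREREQAqqqqqszMzMzMzMAAAHd3d3d3d3d0REQzAERERERERECqqqqqzMzMzMzMwAAAd3R3dERHd0REREREREREREREQJqqqqrMzMzMzMzdAABEREdEREREREREREREREREREREmaqpqszMzAAMAN3d3URERERERERERERERERERERERESZmZmZAMzMAAAA3d3dRERERERERERERERERERERERERJmZmZAAAAAAAADd3d1EREREREREREREREREREREREREmZmZkAAAAAAAAN3d3URERERERERERERERERERERBERSZmZmQAAAA3dAN3d3dRERERERERERERERERERERBERFJmZmZAAAADd3d3d3d0URERERERERERERERERERBERERmZmZmQAAAN3d3d3d0RERRERERERERERERERERBERERGZmZmZAAAA3d3d3d3RERERRERERERERERERERBEREREZmZmZmbu73d3d3d3dERERERREREREREREREREERERERmZmZmbu7uIiN3d3dEREREREUERFERBREREREQRERERGZmZmZu7u4iIiN2IERERERERERERERERERFEQREREREZmZmZu7u7iIiIiIiBERERERERERERERERERERERERERmZmZu7u7uIiIiIiIERERERERERERERERERERERERERGZmZm7u7u4iIiIiIAREREREREREREREREREREREREREZmZm7u7uwAACIiIAAERERERERERERERERERERERERERmZmbu7u7AAAAiIAAARERERERERERERERERERERERERGZmbu7u7AAAACIgAAREREREREREREREREREREREREREZmbu7u7uwAAAIiAABERERERERERERERERERERERERERm7u7u7u7AAAIiIiAERERERERERERERERERERERERERG7u7u7u7AIAIiIiIgREREREREREREREREREREREREREbu7u7u7uwiIiIiIiBERERERERERERERERERERERIRERu7u7u7uwiIiIiIiBERERERERERERERERERERERIhERH///u7uwCIiIiIgRERERERERERERERERERERERIiEREf/////7AIiIiIERERERERERERERERERESIhERIiIRER//////AAiIiIERERERERERERERERERIiIiIiIiIhERH///8AAAERiIgREREREREREREREREREiIiIiIiIiEREf//8AAAABERERERERERERERERERERIiIiIiIiIiIRER//9gAAAAERERERERERERERERESIiIiIiIiIiIiIRERH/9mZgAiARERERERERERERERERIiIiIiIiIiIiIiIREf9mZmIiIBERERERERERERIRERIiIiIiIiIiIiIiIiIhZmZmIiIgERERERERERESIiIiIiIiIiIiIiIiIiIiIiJmZmIiIiIhERERERIREiIiIiIiIiIiIiIiIiIiIiIiImZmYiIiIiIhEREiIiIiIiIiIiIiIiIiIiIiIiIiIiIiZmZmYmYiIiIREiIiIiIiIiIiIiIiIiIiIiIiIiIiIiJmZmZmZmIiIhESIiIiIiIiIiIiIiIiIiIiIiIiIiIiImZmZmZmZiIiIRIiIiIiIiIiIiIiIiIiIiIiIiIiIiIiZmZmZmZmIiIiIiIiIiIiIiIiIiIiIiIiIiIiIiIiIiJmZmZmZmYiIiIiIiIiIiIiIiIiIiIiIiIiIiIiIiIiImZmZmZmZiIiIiIiIiIiIiIiIiIiIiIiIiIiIiIiIiIiZmZmZmIiIiIiIiIiIiIiIiIiIiIiIiIiIiIiIiLiIuJmZmZmZiIiIiIiIiIiIiIiIiIiIiIiIiIiIi4i7u7u7mZmZmZmZiIiIiIiIiIiIiIiIiIiIiIiIiIu7u7u7u7uZmZmZmZiIiIiIiIiIiIiIiIiIiIiIiIiIu7u7u7u7u5mZmZmYiIiIiIiIiIiIiIiIiIiIiIiIiIu7u7u7u7u7mZmZmYiIiIiIiIiIiIiIiIiIiIiIiIiIi7u7u7u7u7u"/>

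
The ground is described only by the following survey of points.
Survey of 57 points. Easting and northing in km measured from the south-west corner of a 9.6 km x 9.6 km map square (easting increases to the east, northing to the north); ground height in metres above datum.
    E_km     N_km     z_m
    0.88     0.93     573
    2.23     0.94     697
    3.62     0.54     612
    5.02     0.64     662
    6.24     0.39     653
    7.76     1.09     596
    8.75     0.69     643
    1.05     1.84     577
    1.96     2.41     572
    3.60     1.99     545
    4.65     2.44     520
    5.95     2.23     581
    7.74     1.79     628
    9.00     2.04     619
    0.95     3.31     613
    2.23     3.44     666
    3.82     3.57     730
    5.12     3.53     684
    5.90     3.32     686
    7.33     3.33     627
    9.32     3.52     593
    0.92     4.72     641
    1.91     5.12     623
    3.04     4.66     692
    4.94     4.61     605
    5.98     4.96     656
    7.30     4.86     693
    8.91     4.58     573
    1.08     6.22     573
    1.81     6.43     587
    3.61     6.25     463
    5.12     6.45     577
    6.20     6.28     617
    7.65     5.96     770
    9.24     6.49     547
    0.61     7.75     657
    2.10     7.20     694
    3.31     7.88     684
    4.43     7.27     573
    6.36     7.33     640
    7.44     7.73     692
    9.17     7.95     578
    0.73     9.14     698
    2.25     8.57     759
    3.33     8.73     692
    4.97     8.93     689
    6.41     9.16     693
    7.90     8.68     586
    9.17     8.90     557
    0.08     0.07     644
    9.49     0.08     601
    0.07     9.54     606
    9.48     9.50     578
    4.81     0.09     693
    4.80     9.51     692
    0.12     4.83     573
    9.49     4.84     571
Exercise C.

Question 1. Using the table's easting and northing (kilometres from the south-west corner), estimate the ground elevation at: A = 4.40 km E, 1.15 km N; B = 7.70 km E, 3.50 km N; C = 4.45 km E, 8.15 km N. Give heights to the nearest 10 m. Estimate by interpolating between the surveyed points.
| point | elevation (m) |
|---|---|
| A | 590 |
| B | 580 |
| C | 630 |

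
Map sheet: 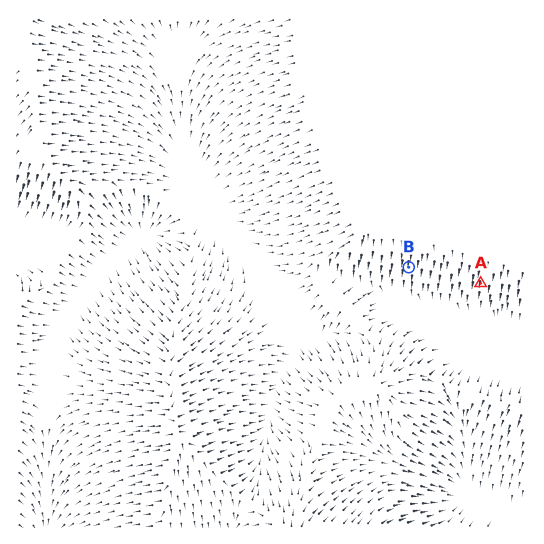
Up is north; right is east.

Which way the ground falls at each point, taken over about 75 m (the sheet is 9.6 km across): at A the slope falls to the S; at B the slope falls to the S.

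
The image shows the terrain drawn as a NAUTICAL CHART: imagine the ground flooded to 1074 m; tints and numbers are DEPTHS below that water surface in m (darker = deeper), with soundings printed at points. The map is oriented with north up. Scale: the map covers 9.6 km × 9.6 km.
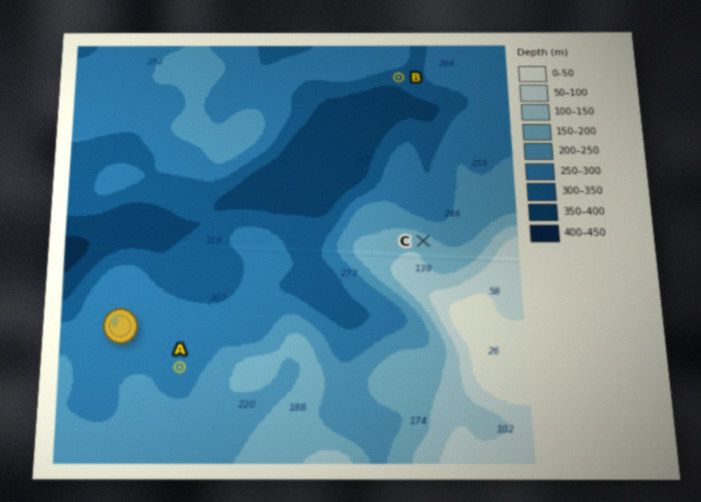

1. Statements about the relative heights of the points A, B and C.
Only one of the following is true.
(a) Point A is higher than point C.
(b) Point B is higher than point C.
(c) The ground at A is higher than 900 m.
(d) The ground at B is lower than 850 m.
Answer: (d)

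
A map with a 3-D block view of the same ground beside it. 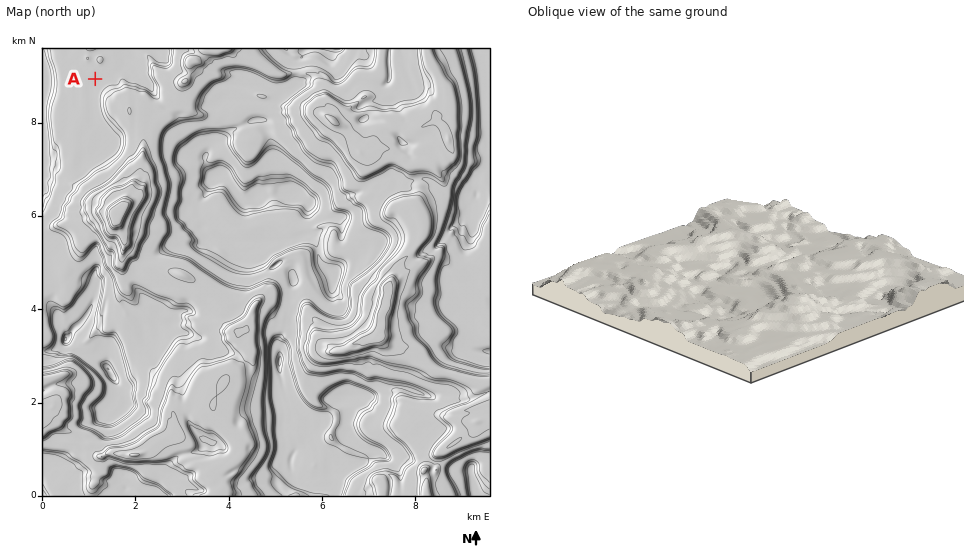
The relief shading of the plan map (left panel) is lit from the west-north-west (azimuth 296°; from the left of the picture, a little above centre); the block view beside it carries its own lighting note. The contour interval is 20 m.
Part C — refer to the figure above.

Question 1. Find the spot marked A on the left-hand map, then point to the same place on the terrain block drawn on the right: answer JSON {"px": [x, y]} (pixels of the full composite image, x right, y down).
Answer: {"px": [740, 349]}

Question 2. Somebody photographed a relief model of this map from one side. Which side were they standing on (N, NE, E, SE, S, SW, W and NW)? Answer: NW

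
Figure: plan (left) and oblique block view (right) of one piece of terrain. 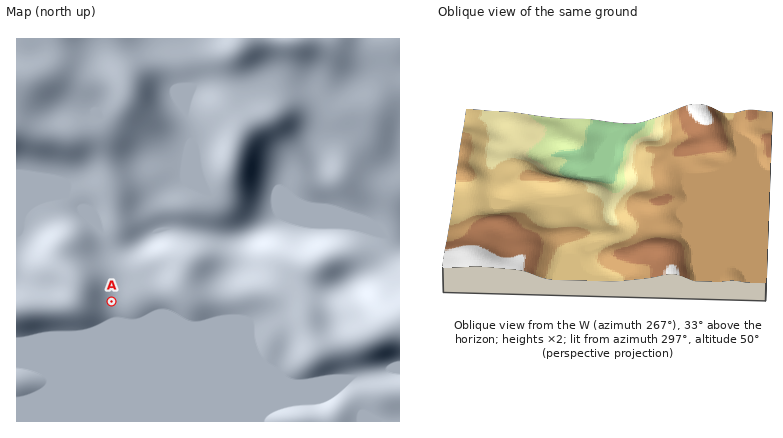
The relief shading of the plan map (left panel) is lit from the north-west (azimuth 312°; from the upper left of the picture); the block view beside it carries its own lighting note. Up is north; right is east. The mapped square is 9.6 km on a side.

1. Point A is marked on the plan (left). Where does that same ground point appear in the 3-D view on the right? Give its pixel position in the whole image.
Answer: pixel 667 235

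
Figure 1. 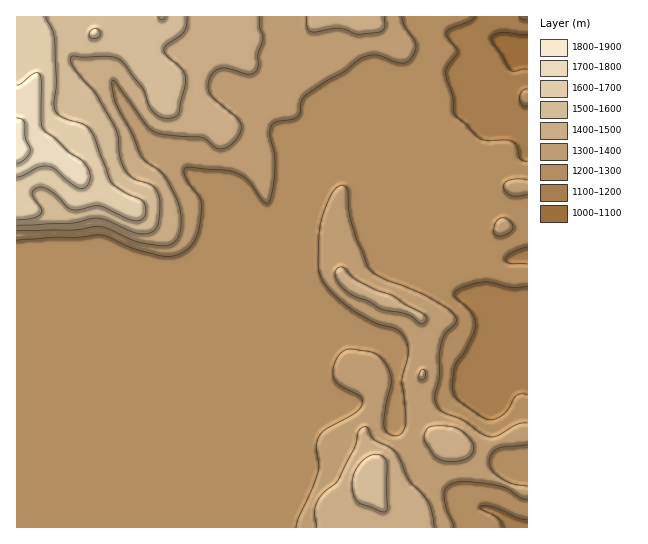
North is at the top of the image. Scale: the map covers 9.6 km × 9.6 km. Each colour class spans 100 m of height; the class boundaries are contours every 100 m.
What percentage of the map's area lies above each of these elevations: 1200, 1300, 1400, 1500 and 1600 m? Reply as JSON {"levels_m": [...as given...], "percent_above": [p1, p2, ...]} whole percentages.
{"levels_m": [1200, 1300, 1400, 1500, 1600], "percent_above": [93, 36, 20, 11, 5]}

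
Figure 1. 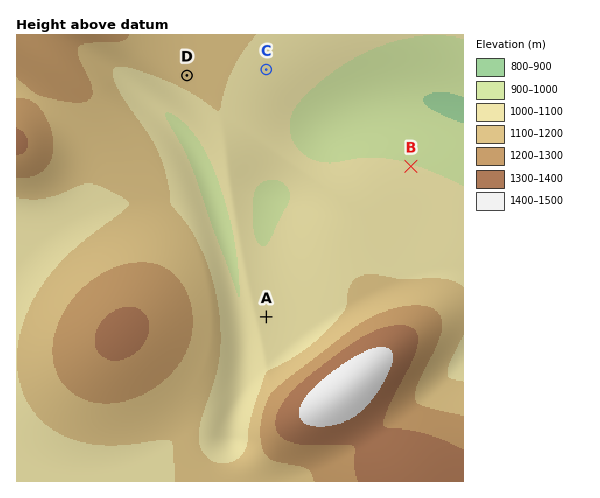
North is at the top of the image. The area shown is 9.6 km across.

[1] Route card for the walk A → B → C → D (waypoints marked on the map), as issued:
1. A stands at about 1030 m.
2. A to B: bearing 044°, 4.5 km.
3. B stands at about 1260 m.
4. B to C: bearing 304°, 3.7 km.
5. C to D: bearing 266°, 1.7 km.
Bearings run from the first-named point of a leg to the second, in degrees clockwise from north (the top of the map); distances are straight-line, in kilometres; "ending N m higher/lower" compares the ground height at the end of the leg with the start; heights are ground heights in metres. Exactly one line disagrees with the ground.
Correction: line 3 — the height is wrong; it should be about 1000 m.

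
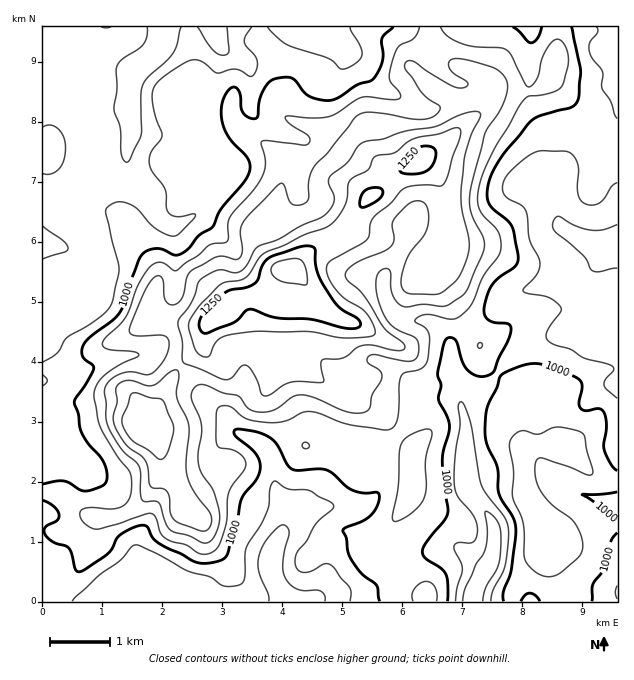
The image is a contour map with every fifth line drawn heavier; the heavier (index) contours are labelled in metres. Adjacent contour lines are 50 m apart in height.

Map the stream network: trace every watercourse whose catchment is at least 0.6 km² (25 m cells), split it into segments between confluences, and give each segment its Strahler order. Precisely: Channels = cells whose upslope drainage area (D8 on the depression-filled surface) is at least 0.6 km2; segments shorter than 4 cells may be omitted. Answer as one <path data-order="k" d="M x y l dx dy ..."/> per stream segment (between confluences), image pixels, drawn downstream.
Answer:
<path data-order="1" d="M128 601l15 0"/><path data-order="1" d="M152 598l-3 3-3 0"/><path data-order="1" d="M340 592l-3 0-2 2-6 0-1 1-5 0-4 3-9 2-2 1-24 0"/><path data-order="1" d="M617 588l0 4"/><path data-order="2" d="M484 573l-9 16 0 3-2 2 0 7"/><path data-order="1" d="M139 562l0 2 10 10 2 3 0 18-5 6"/><path data-order="1" d="M458 549l2 0 4 4 2 0 18 18 0 2"/><path data-order="2" d="M278 540l-4 7 0 33 4 6 6 12 0 3"/><path data-order="2" d="M286 517l0 6-8 17"/><path data-order="1" d="M574 492l3 0 1 1 3 0 2 2 3 0 6 3 4 0 2 1 3 0 6 3 6 0 1 2 3 0"/><path data-order="1" d="M94 475l-12 0-14-7-4 0-2-2-9 0-1-1-9 0 0-3"/><path data-order="1" d="M223 445l10-10 8 0"/><path data-order="1" d="M43 438l0 24"/><path data-order="2" d="M241 435l6 1 9 5 12 10 4 9 0 6 2 2 0 15 1 1 0 5 11 15 0 13"/><path data-order="1" d="M319 426l16 9 5 0 1 1 5 0 1 2 5 0 1 1 8 2 10 6 11 10 0 5 1 1 0 17-1 1-2 8-3 3 0 1-12 12-36 0-1 2-8 1-6 3-7 6-2 0-9 8-4 1-14 14"/><path data-order="2" d="M230 423l2 3 7 7"/><path data-order="1" d="M617 415l0-28"/><path data-order="1" d="M215 408l15 15"/><path data-order="2" d="M461 405l0 4 3 6 0 8 2 1 0 54 3 3 0 3 1 2 0 3 3 4 2 6 13 15 5 9 0 5 1 1 0 21-1 2 0 6-2 1-1 6-6 8"/><path data-order="1" d="M436 402l22 0 2 1"/><path data-order="1" d="M470 391l-9 9 0 5"/><path data-order="1" d="M599 388l2-1 16 0"/><path data-order="2" d="M455 375l5 6 0 22"/><path data-order="1" d="M247 366l0 10-2 2 0 6-3 6-6 6 0 1-6 8 0 18"/><path data-order="1" d="M326 366l6 3 20 0 15-8 13 0 9 5 12 12 6 1 2 2 25 0 11-8 9 0 1 2"/><path data-order="1" d="M140 354l-3 0-1 1-9 0-2 2-10 1-2 2-7 1-5 3-7 2-17 9-3 0-6 3-10 0-2 1-13 0 0 2"/><path data-order="1" d="M541 339l15-2 12-6 15 0 3 2 6 6 10 6 15 1"/><path data-order="1" d="M56 310l-3 0-1-1-9 0 0-3"/><path data-order="1" d="M511 294l9-2 1-1 5 0 1-2 5 0 4-3 3 0 6-3 3-3 12-6 6 0 2-1 12 0 1-2 3 0 3-1 21-23 6 0 2-1"/><path data-order="1" d="M175 283l0-52-5-5"/><path data-order="2" d="M383 282l0 9 2 1 1 9 5 9 9 9 3 2 25 0 3 1 18 18 0 8 2 1 0 17 4 9"/><path data-order="1" d="M379 276l4 4 0 2"/><path data-order="1" d="M76 253l-12-6-5 0-1-1-5 0-1-2-6 0-3-1 0-2"/><path data-order="2" d="M404 246l-16 22-2 6-1 2 0 4-2 2"/><path data-order="1" d="M224 241l-25-25-6 0"/><path data-order="1" d="M404 238l0 8"/><path data-order="2" d="M563 228l15 10 6 3 3 0 5 3 4 0 2 2 18 0"/><path data-order="2" d="M170 226l-4-1-11-11-1-9-2-1 0-5-3-6-18-18-1-3 0-3-2-1 0-6-1-2 0-12 1-1 2-9 1-2 0-22-1-2 0-4"/><path data-order="2" d="M193 216l-3 3-11 6-9 1"/><path data-order="2" d="M556 201l0 6 1 1 0 12 6 8"/><path data-order="1" d="M296 199l2-1 0-18 1-2"/><path data-order="1" d="M301 193l-2-1 0-14"/><path data-order="2" d="M542 187l14 14"/><path data-order="1" d="M517 186l3 0 1-2 15 0"/><path data-order="2" d="M536 184l6 3"/><path data-order="1" d="M515 181l17 0 4 3"/><path data-order="1" d="M535 180l7 7"/><path data-order="1" d="M559 180l0 3-2 1 0 6-1 2 0 9"/><path data-order="2" d="M299 178l0-7 2-2 0-4 1-2 0-22-3-3-9-2-1-1-3 0-2-2-3 0-6-3-3-3-4-1-5-5-1 0-11-10 0-3-1-2 0-9 1-1 0-26-1-3-9-9-11-4-12-12"/><path data-order="1" d="M230 175l-16 17 0 1-21 23"/><path data-order="1" d="M115 114l9 0 6-6"/><path data-order="2" d="M130 108l0-17 1-1 0-8 2-1 0-3 3-6 24-23 1-6 2-1 1-15"/><path data-order="1" d="M410 103l-6-4-21-9-33-33 0-2-6-7"/><path data-order="1" d="M334 79l0-1 7-9 3-6 0-15"/><path data-order="1" d="M218 64l0-22"/><path data-order="1" d="M434 63l-3-3-1-5-27-27-3-1-72 0"/><path data-order="2" d="M344 48l-13-14-3-7"/><path data-order="2" d="M218 42l-3-12-3-3"/><path data-order="1" d="M316 27l12 0"/>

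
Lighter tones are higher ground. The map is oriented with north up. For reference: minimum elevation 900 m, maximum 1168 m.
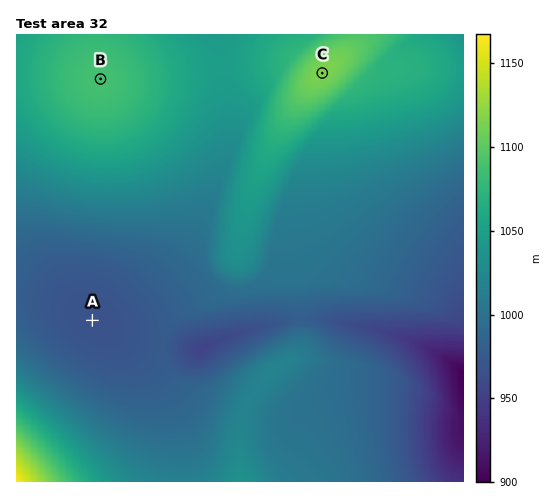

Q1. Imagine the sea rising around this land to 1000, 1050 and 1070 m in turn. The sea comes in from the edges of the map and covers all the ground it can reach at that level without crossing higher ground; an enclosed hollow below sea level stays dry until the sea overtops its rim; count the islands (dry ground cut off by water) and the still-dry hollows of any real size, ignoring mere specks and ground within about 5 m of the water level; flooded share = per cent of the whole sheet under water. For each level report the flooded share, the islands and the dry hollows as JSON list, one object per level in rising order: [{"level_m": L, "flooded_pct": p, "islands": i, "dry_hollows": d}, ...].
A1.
[{"level_m": 1000, "flooded_pct": 41, "islands": 0, "dry_hollows": 0}, {"level_m": 1050, "flooded_pct": 78, "islands": 0, "dry_hollows": 0}, {"level_m": 1070, "flooded_pct": 89, "islands": 0, "dry_hollows": 0}]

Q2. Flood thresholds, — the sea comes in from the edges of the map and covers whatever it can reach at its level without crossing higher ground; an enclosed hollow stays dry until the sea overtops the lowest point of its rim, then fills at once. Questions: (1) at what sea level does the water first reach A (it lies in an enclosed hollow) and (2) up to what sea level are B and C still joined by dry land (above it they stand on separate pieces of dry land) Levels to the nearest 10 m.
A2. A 980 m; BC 1050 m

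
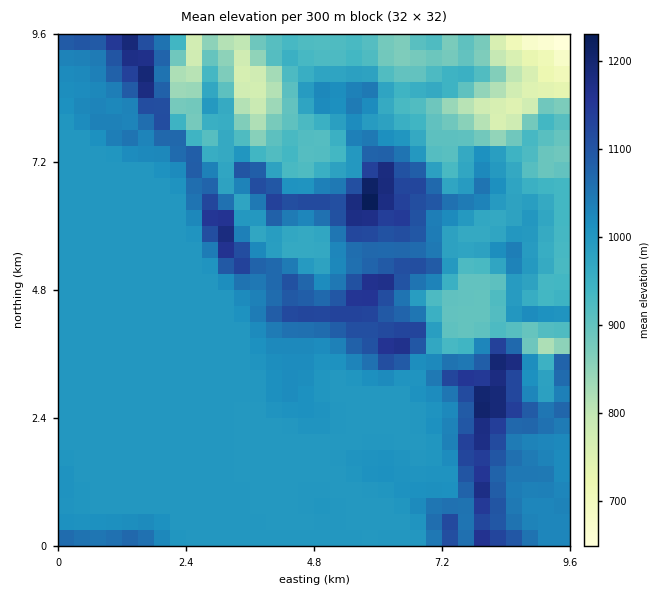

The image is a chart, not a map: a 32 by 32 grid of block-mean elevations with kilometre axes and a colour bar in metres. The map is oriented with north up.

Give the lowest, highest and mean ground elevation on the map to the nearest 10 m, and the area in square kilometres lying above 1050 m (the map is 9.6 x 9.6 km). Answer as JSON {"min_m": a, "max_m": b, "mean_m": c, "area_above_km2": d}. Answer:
{"min_m": 640, "max_m": 1250, "mean_m": 1000, "area_above_km2": 18.4}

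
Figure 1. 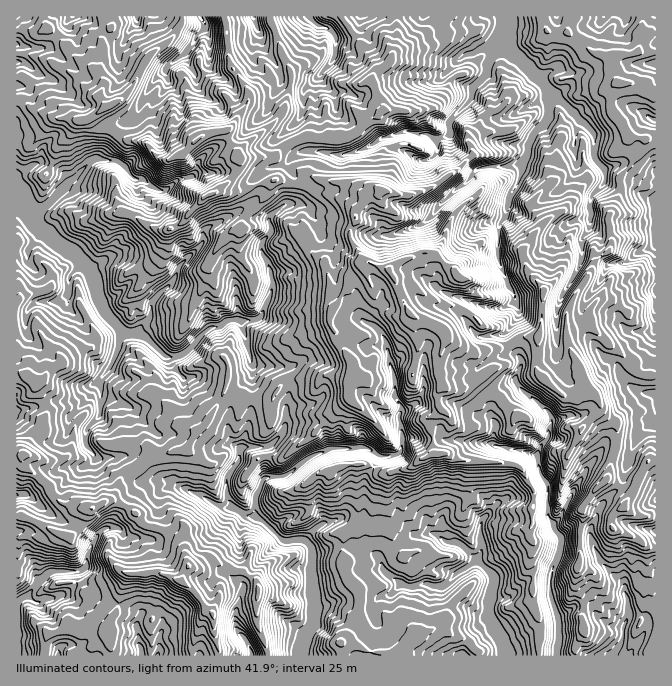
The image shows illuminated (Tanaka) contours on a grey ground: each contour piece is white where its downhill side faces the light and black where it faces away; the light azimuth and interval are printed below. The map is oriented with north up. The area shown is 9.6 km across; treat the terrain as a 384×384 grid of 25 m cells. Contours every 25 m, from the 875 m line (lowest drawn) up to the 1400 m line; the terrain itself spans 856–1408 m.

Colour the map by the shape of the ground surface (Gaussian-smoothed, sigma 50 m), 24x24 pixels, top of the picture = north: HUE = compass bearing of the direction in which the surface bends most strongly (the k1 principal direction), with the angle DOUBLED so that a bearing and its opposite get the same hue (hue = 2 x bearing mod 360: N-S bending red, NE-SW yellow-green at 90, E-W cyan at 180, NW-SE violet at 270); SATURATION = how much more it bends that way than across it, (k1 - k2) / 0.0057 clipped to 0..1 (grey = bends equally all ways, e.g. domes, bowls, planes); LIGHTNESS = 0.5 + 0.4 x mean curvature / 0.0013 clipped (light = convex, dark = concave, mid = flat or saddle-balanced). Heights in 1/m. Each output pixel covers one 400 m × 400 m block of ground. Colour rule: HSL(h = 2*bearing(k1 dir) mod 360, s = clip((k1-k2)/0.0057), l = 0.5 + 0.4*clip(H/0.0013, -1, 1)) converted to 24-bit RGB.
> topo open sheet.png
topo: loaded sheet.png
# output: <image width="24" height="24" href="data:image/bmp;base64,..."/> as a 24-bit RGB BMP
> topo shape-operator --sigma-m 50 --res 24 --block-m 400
<image width="24" height="24" href="data:image/bmp;base64,Qk32BgAAAAAAADYAAAAoAAAAGAAAABgAAAABABgAAAAAAMAGAAATCwAAEwsAAAAAAAAAAAAAVT6ByVrTcXW4u8KjUDGNQJecvGt0tuKaHgcs5fbVJSxJUGy6x6S7e4SisI2um2RvRqiGia/FTTlX3N+wGRZg0bp3Mlh6vM+FN87YtYG+mG2erJCBQDp0hUhLc4M97u3GGB17x7NBTb7DKVZYs5J4aoGPhpyhiIOmt5WELChQm3y2zuS/EAkq1MSDLUlwwLNsG29FJNdtmG/FmExYn3JdTlmho+W+vnRcJT6QyOzabkGqXTpzjrCCeK9waFkiUWIozlW3QD29h09Ay95arSrKeq9rNip+s8GTvUdCPj4WAzAQzvDalo/OXFS11L2cdXWza6DZxTBcrUbJOj+KoaWNczlapbjBmp3LMLfUaB87Wohj3tenDTdk55+KezZKm6JYhmK8vcrh1DqfKGMMg3A6U5ulscONYaGFTLizbxRAjlUZKqx8r4GHcXaFdZdjjIU/fkMoLlaNk5G84/DYEAYt7T8P2OW9Ptg40WbFnkQ80r3hbXDVoNK6U4uSm7OFWiIebzkTuT+gt8hTcIQ4S4Q/iXVkgoddgVpwj7VnKnB2PH40/E0AAG+z7pB+1JlsjdS1QrZSYLtuT21cq3B3kmpfaF09XSsnK7eT98bAATQZllfv69HwV16If3nL1YTKRmBDaW1Md2ZSN2VMAGDj+fNRHM6ZOLO9zYibxd6+i1epVimMga1Hs3Gbno26kKWyypqFCWQ7qlbu+tQcEC8ExYsAdDEAAJfF9NfzosjiV7jk/7oMDgAz9NzXH0pIw8RNbsTGsWNhUYxqHMbGt3dskWuUjFpcqH+Nn26cTUyrdMhxWD2L46zdfk3I0/jhHAlRx79er8BLZDSg2LTnU7vnJIgR0Y2ne8SLPHBej61Jm7FuZLmvPCx8pFhyh6+PY2OVsn+VYXikw5eRPkt4TEuZ39mtx9RTHgdU0dRIrYZOTWl8g9CeLQYVcdaek8yLVYGZjGBTlbrBu36TXqFIIExdqb6Fcr29pSywrapiPYmMm3ZVSkqQg1y3xsCKxsaglyjsKp7DdGuctWuzJhd8x+nbblONkMmPdjhog4+3n55al7KPrnGoNoGdtM1fXxYmB0AU7dnnYieIw6GxdGuadk1NmMKEhi2JgKhDlblUiLqaSKy6pTrEn86BQK6lczJJfMixYHKVXsZ8b4OQt8JaWx5OcKA8W3SW57m1CywHfXMMMYdpq22Ut8KOcJRjbjN8q8ywhrm/uFOMX+nXFkx57cOmIiCtaH67ajxJLI17zp9kK4eK0LZfejOR2LeTFE9HzIaNoNKylUfbFUJVmYpooa5/lF+PUXSTmMV4jFs5mlMhctUQFwYt8PXQA1F43EFMgb+TYTiMqlFFyomCdTFdRZqGxXSezH5sHoGQy6aUWs+CQhhYbZRdeLyIrW6zlbnb2aTaVEyU1vXzmXnMQQ1ZktKdwUji+TIvHYoRwnbMbbxcXTA8dEpJepxEZ2g+48WyElJA2maezr6JFC1kncSjS02BldJdKC4WKV8c36LVdoou3laKJFXTw4xqwbxjFClz8dHTH1FfgEtTZHi3opvT1sLhpNrlWVTF99DlFjccyMJRFWJzt7RiZT5W07WQeEOewdtVBi0a+NPaX4Q1CSEq2L6M13OdEyVa6eTJQz6IoViMM44+PWhaxtufMA8cLy0EQ7AX9dbxUYu0y6DUSHOmkLPEjKvB0c/phY7i9tL5ADMU+dLkDDVi0qCPY6dMInrLyXxScENOMoZYw2tqIVEtjWUWUxJG1dT3IsLISZci0cyjR66QP4BRcHoqJjoQoWZZnU0uCEwn+9DoAMQTG36kP5tiqI5aqiR/wbZVnmFtrHebpk1gtoCjZrfAmdjkMUiE47fVhJvkQsxItjhkhk/FnpnO4KrhNGgLbJwAjL0AFKauxGhj12aUFktFzHlwZiBvt7+FjKi6a4esn7rKvF/G4JfIOXlbZ7GIRLdOShwa3ZSEN4KbOaG0uGFcsUOr1KzIuLrq4M3vCWRWw1tpvpY+MTrAjjg1TlCLpL6Edj82sLFJfE8/X594S6NP4YeMFUZOv7M9zkxgdNZjajqEza5gGUlUxWWYzsKJTVo0O1Mp22qjIWZkxs+heTJ2RWutdqCCk7a1m6/AiGEmaLhvc6GkW45MwIaV2kuyEa4iciO9UahUsUOMi8S2K1DCqYdGtndl0bbUnXysLWEpTIQ7g0ZPr21lRXVriLOnlXuxo3pAhILBgMnBhkdyx7ObKm13s21+O7bh6Iw8PmyWvOJUQ29dYQ47ZNSHnI5NnZJXmmOWqYaxcYa3Q0hpysmhfIDBUIh/gUeNuaWI"/>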